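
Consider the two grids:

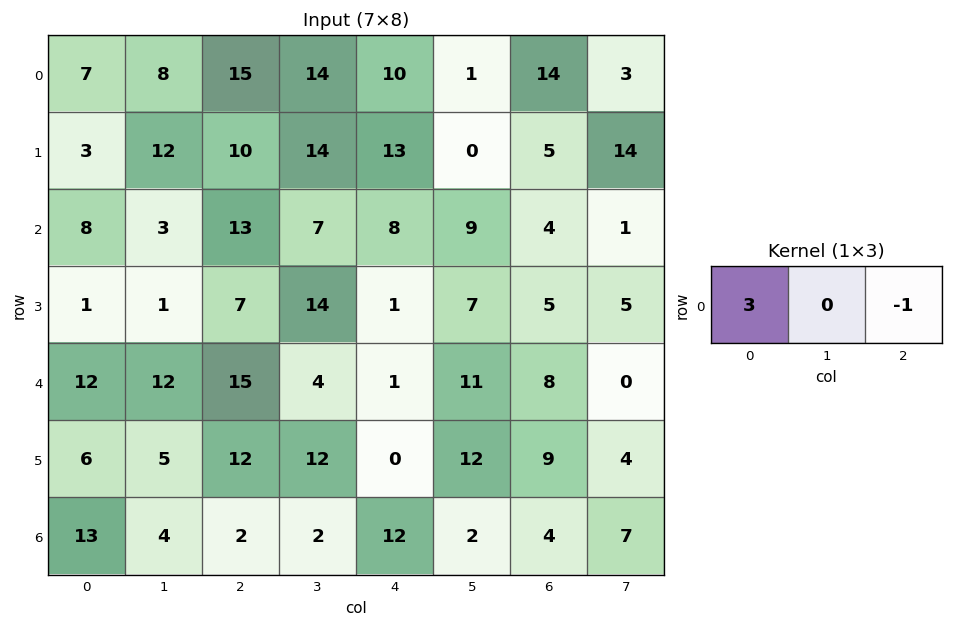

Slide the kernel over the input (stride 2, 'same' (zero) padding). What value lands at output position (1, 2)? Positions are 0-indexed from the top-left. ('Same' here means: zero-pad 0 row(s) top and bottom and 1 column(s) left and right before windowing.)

The receptive field on the zero-padded input at this output position is [7 8 9]. Elementwise product with the kernel and sum: 7·3 + 9·-1.

12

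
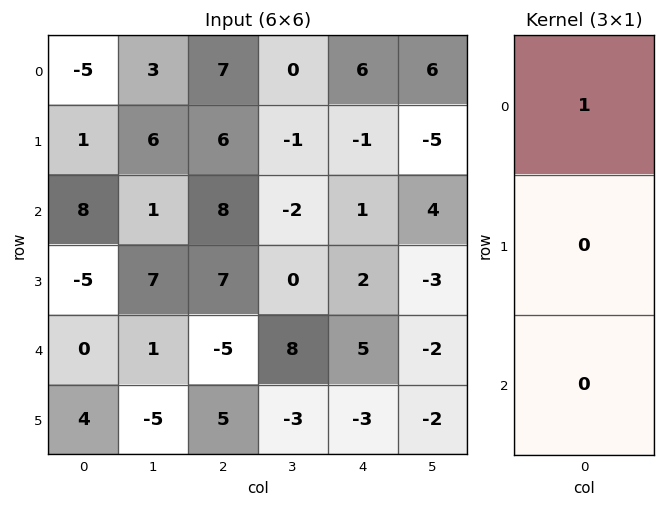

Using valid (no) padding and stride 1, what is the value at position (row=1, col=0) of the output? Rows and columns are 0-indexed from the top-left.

1

The receptive field on the input at this output position is [1 / 8 / -5]. Elementwise product with the kernel and sum: 1·1.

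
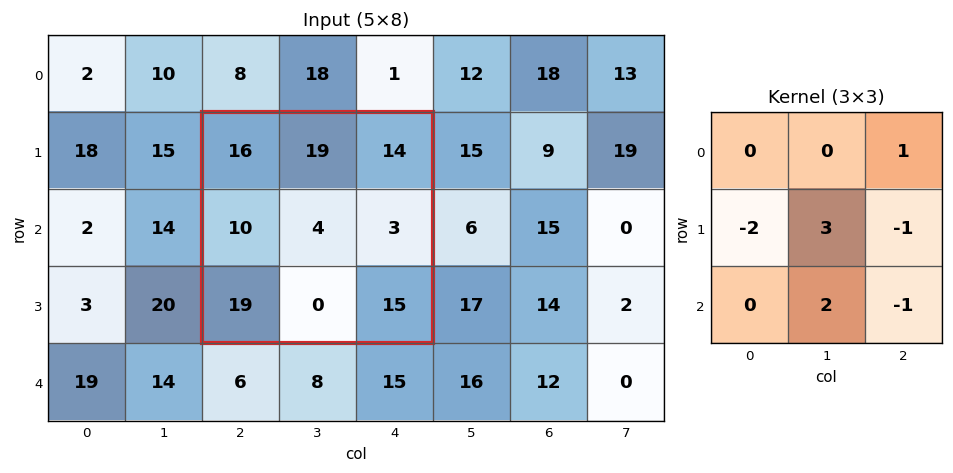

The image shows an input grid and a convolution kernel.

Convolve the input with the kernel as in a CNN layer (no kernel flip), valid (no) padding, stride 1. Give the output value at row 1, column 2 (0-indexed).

The receptive field on the input at this output position is [16 19 14 / 10 4 3 / 19 0 15]. Elementwise product with the kernel and sum: 14·1 + 10·-2 + 4·3 + 3·-1 + 0·2 + 15·-1.

-12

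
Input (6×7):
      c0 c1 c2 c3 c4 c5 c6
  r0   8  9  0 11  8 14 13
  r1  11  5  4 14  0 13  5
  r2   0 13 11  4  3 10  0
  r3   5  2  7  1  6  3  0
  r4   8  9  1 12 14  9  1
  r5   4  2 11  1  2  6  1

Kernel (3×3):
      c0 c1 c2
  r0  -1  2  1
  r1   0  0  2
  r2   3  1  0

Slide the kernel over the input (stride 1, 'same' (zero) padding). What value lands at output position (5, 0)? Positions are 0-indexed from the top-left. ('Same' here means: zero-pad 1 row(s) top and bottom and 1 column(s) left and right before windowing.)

29

The receptive field on the zero-padded input at this output position is [0 8 9 / 0 4 2 / 0 0 0]. Elementwise product with the kernel and sum: 0·-1 + 8·2 + 9·1 + 2·2 + 0·3 + 0·1.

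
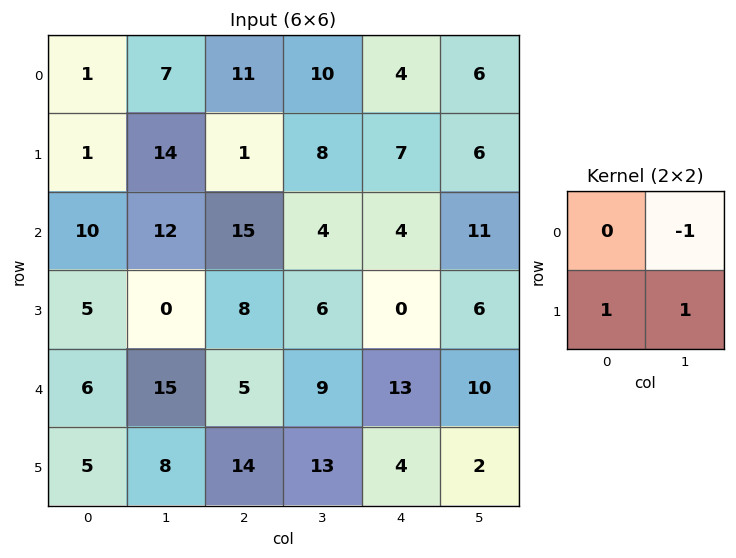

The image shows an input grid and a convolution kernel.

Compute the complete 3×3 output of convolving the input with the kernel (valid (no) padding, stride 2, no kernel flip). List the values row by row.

8 -1 7
-7 10 -5
-2 18 -4

Output[0,0]: The receptive field on the input at this output position is [1 7 / 1 14]. Elementwise product with the kernel and sum: 7·-1 + 1·1 + 14·1.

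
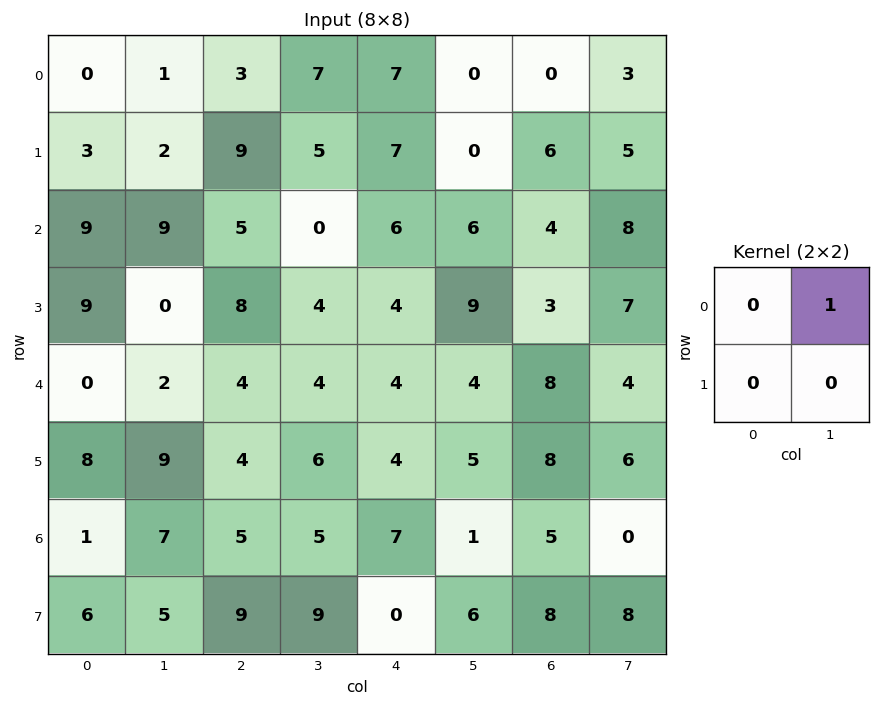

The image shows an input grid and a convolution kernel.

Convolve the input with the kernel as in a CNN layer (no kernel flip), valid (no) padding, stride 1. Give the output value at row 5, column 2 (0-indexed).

6

The receptive field on the input at this output position is [4 6 / 5 5]. Elementwise product with the kernel and sum: 6·1.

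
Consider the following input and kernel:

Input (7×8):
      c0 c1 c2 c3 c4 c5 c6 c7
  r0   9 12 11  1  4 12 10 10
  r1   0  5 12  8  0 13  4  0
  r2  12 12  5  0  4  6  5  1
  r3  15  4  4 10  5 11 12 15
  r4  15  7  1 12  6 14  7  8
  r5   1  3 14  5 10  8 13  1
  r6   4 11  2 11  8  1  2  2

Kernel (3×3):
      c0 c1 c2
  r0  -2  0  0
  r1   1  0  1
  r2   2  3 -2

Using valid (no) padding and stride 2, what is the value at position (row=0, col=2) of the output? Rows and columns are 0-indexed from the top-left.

The receptive field on the input at this output position is [4 12 10 / 0 13 4 / 4 6 5]. Elementwise product with the kernel and sum: 4·-2 + 0·1 + 4·1 + 4·2 + 6·3 + 5·-2.

12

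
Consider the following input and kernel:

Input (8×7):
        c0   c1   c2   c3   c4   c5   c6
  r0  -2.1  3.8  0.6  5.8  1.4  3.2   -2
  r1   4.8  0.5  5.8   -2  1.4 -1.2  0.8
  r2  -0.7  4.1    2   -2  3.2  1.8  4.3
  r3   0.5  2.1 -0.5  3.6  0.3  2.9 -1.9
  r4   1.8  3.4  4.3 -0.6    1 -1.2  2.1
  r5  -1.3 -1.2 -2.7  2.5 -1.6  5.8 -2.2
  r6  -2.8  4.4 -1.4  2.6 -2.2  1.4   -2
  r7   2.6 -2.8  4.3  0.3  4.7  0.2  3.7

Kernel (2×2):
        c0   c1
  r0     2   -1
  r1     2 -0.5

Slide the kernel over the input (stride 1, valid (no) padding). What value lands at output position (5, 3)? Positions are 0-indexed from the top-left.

12.9

The receptive field on the input at this output position is [2.5 -1.6 / 2.6 -2.2]. Elementwise product with the kernel and sum: 2.5·2 + -1.6·-1 + 2.6·2 + -2.2·-0.5.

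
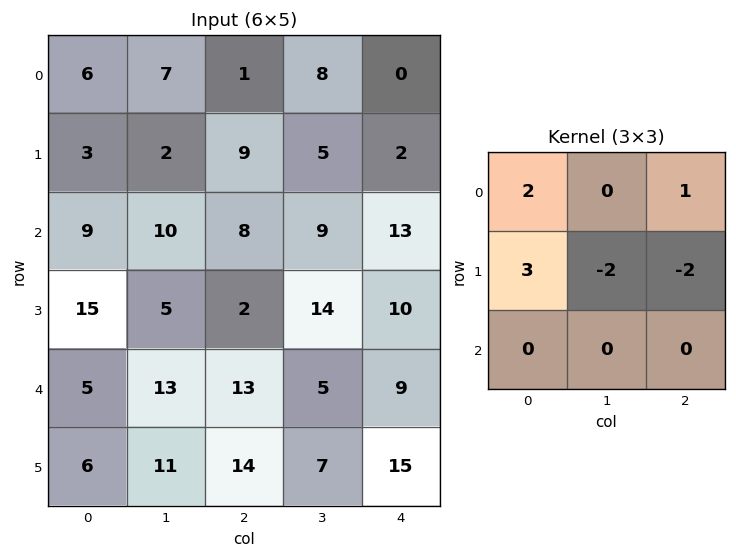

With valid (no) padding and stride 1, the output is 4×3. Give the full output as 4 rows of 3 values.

Output[0,0]: The receptive field on the input at this output position is [6 7 1 / 3 2 9 / 9 10 8]. Elementwise product with the kernel and sum: 6·2 + 1·1 + 3·3 + 2·-2 + 9·-2.

0 0 15
6 5 0
57 12 -13
-5 27 25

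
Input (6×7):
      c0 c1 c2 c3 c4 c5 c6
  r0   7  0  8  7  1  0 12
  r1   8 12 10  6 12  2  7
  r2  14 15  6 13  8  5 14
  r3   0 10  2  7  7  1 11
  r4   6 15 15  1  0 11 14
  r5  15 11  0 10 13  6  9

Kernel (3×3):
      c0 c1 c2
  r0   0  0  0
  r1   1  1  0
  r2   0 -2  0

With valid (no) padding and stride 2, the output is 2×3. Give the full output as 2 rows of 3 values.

-10 -10 4
-20 7 -14

Output[0,0]: The receptive field on the input at this output position is [7 0 8 / 8 12 10 / 14 15 6]. Elementwise product with the kernel and sum: 8·1 + 12·1 + 15·-2.
Output[0,1]: The receptive field on the input at this output position is [8 7 1 / 10 6 12 / 6 13 8]. Elementwise product with the kernel and sum: 10·1 + 6·1 + 13·-2.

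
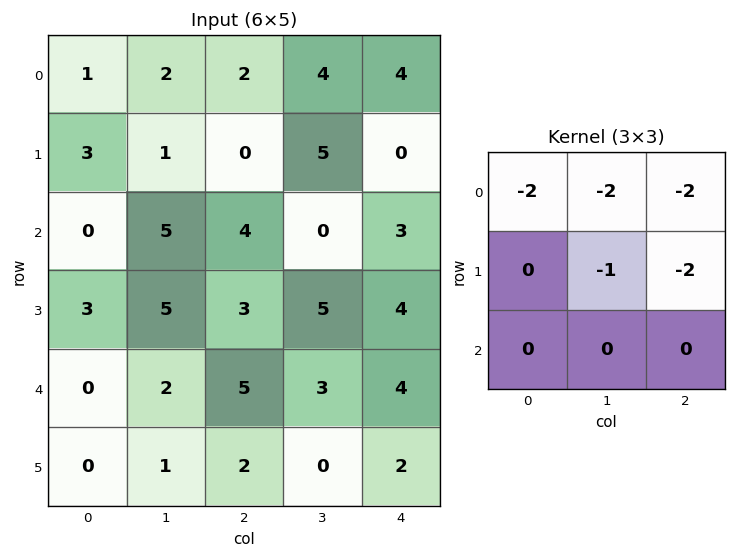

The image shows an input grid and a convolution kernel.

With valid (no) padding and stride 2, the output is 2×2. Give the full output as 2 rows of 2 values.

-11 -25
-29 -27

Output[0,0]: The receptive field on the input at this output position is [1 2 2 / 3 1 0 / 0 5 4]. Elementwise product with the kernel and sum: 1·-2 + 2·-2 + 2·-2 + 1·-1 + 0·-2.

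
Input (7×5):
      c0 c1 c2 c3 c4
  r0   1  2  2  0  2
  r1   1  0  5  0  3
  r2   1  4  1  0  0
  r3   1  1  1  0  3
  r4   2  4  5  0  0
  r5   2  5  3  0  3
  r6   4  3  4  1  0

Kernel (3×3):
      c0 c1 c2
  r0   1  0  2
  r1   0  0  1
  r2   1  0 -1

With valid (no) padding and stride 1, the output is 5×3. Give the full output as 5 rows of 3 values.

10 6 10
12 1 9
1 8 9
7 6 7
15 6 12

Output[0,0]: The receptive field on the input at this output position is [1 2 2 / 1 0 5 / 1 4 1]. Elementwise product with the kernel and sum: 1·1 + 2·2 + 5·1 + 1·1 + 1·-1.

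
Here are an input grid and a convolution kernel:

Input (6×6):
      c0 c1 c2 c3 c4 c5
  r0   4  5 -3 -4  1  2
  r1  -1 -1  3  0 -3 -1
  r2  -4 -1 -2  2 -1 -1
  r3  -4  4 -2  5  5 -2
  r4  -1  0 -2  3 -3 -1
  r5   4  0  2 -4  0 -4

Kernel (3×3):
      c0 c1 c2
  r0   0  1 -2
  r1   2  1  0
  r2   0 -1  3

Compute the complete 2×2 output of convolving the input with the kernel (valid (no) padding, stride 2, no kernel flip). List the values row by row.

3 -5
-7 -7

Output[0,0]: The receptive field on the input at this output position is [4 5 -3 / -1 -1 3 / -4 -1 -2]. Elementwise product with the kernel and sum: 5·1 + -3·-2 + -1·2 + -1·1 + -1·-1 + -2·3.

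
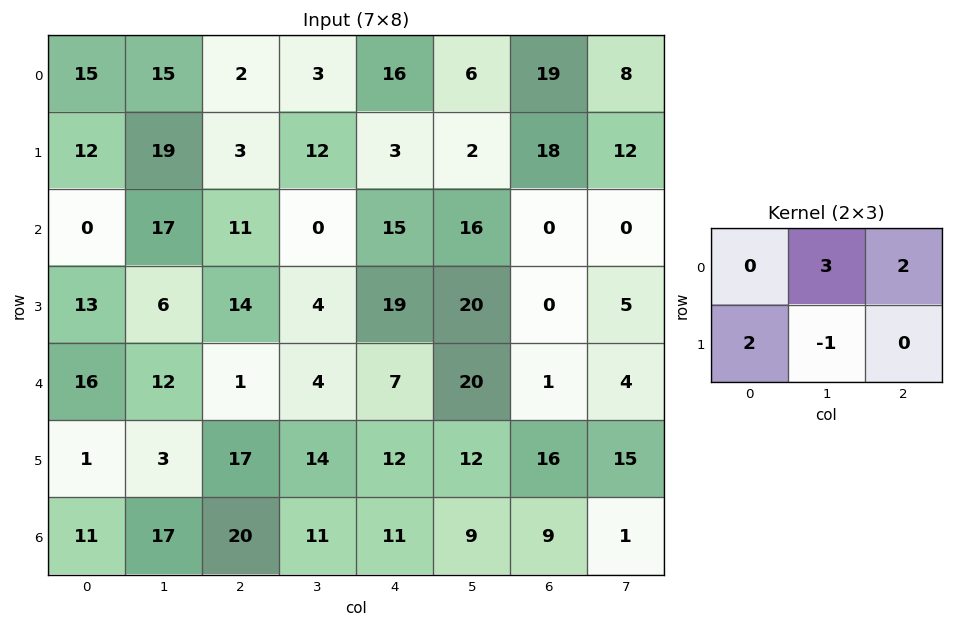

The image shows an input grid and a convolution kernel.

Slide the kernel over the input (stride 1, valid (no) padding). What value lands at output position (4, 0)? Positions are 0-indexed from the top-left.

The receptive field on the input at this output position is [16 12 1 / 1 3 17]. Elementwise product with the kernel and sum: 12·3 + 1·2 + 1·2 + 3·-1.

37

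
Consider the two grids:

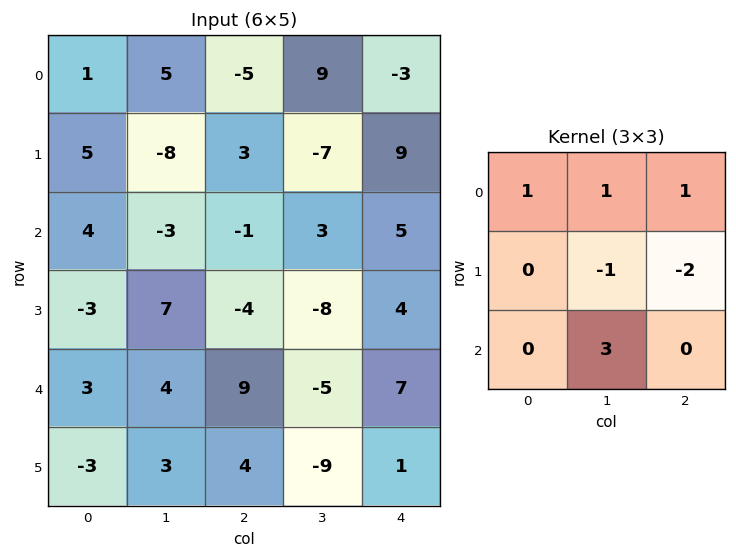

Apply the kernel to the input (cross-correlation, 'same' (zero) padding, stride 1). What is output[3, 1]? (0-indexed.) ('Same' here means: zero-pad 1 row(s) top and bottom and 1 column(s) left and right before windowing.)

13

The receptive field on the zero-padded input at this output position is [4 -3 -1 / -3 7 -4 / 3 4 9]. Elementwise product with the kernel and sum: 4·1 + -3·1 + -1·1 + 7·-1 + -4·-2 + 4·3.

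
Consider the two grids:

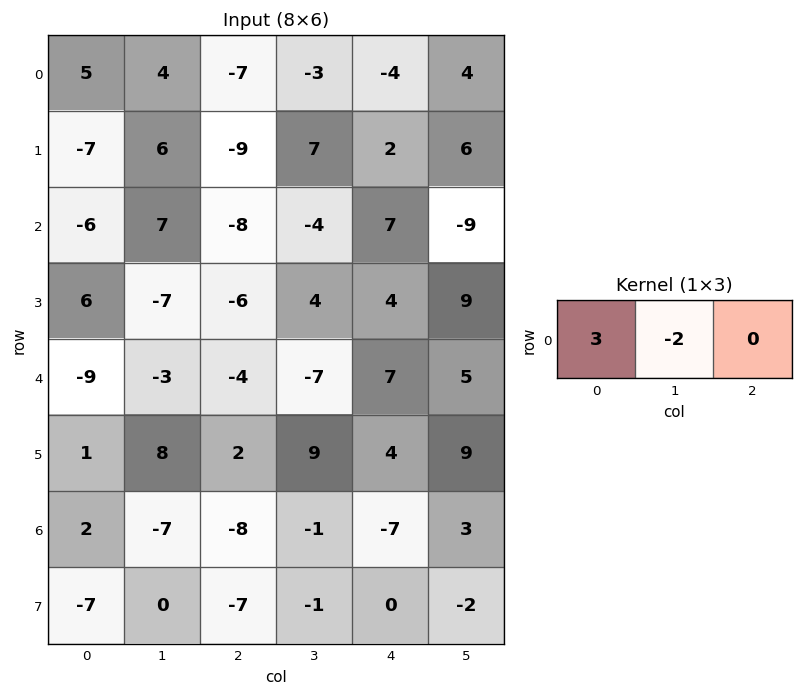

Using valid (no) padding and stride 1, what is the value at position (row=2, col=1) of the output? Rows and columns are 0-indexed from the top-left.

37

The receptive field on the input at this output position is [7 -8 -4]. Elementwise product with the kernel and sum: 7·3 + -8·-2.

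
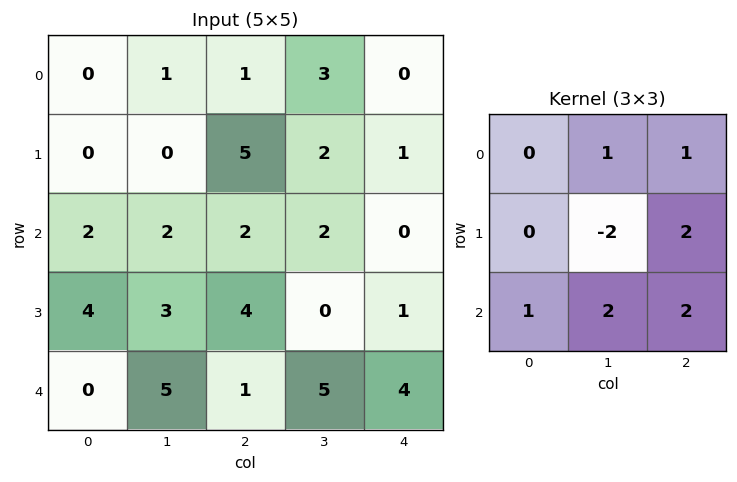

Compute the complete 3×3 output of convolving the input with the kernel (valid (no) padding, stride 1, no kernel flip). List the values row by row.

22 8 7
23 18 5
18 13 23

Output[0,0]: The receptive field on the input at this output position is [0 1 1 / 0 0 5 / 2 2 2]. Elementwise product with the kernel and sum: 1·1 + 1·1 + 0·-2 + 5·2 + 2·1 + 2·2 + 2·2.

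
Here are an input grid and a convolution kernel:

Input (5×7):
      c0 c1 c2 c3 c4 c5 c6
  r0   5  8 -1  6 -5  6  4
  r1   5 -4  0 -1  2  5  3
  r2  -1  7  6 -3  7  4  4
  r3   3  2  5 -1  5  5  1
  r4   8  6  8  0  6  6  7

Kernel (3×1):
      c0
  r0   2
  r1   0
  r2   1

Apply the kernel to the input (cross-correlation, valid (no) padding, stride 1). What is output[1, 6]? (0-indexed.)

The receptive field on the input at this output position is [3 / 4 / 1]. Elementwise product with the kernel and sum: 3·2 + 1·1.

7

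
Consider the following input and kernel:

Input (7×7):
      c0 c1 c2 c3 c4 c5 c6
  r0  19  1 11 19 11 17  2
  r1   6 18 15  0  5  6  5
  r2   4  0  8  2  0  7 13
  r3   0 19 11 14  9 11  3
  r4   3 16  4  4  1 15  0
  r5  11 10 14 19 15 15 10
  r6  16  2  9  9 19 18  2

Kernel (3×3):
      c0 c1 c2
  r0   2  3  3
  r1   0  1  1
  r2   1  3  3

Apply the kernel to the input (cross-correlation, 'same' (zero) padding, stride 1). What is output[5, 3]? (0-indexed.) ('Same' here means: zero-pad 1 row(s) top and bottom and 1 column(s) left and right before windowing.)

150

The receptive field on the zero-padded input at this output position is [4 4 1 / 14 19 15 / 9 9 19]. Elementwise product with the kernel and sum: 4·2 + 4·3 + 1·3 + 19·1 + 15·1 + 9·1 + 9·3 + 19·3.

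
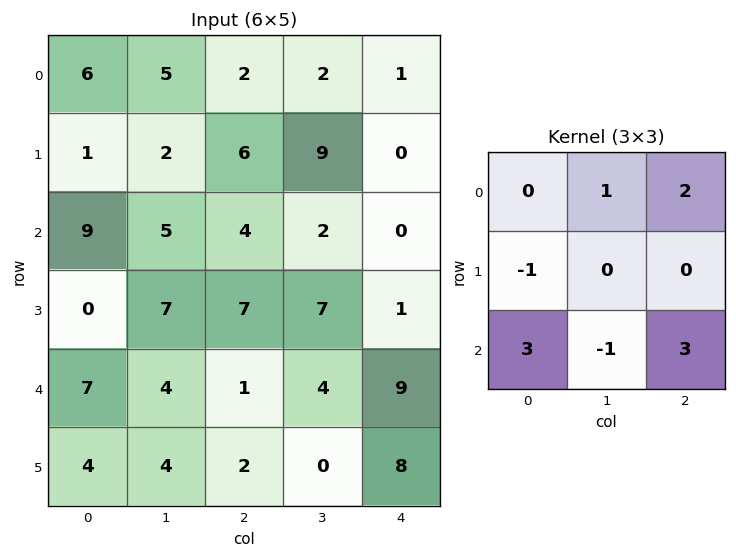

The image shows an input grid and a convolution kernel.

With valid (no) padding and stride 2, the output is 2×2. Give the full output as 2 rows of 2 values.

42 8
33 21

Output[0,0]: The receptive field on the input at this output position is [6 5 2 / 1 2 6 / 9 5 4]. Elementwise product with the kernel and sum: 5·1 + 2·2 + 1·-1 + 9·3 + 5·-1 + 4·3.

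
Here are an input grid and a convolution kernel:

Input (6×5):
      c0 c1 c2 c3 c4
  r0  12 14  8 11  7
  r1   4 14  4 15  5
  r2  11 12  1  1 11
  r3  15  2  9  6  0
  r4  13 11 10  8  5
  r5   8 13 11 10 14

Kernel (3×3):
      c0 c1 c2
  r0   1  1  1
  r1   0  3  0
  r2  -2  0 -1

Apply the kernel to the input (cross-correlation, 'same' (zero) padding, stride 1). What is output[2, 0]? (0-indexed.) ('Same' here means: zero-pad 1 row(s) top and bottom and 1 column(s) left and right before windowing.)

The receptive field on the zero-padded input at this output position is [0 4 14 / 0 11 12 / 0 15 2]. Elementwise product with the kernel and sum: 0·1 + 4·1 + 14·1 + 11·3 + 0·-2 + 2·-1.

49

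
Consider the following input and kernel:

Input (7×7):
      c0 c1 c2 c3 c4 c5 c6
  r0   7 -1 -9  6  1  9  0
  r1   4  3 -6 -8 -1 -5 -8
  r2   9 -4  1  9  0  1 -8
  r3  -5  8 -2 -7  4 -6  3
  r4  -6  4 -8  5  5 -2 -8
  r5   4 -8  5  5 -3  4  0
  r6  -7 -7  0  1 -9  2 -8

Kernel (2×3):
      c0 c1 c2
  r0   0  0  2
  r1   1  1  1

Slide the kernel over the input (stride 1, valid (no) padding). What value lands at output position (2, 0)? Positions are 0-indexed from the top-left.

3

The receptive field on the input at this output position is [9 -4 1 / -5 8 -2]. Elementwise product with the kernel and sum: 1·2 + -5·1 + 8·1 + -2·1.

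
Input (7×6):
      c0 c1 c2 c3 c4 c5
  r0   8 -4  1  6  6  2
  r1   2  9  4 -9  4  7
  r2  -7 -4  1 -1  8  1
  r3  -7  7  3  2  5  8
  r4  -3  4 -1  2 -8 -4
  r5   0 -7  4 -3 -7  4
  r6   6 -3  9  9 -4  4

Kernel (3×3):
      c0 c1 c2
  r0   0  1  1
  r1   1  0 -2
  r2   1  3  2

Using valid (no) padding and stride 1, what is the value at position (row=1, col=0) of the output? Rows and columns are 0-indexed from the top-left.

The receptive field on the input at this output position is [2 9 4 / -7 -4 1 / -7 7 3]. Elementwise product with the kernel and sum: 9·1 + 4·1 + -7·1 + 1·-2 + -7·1 + 7·3 + 3·2.

24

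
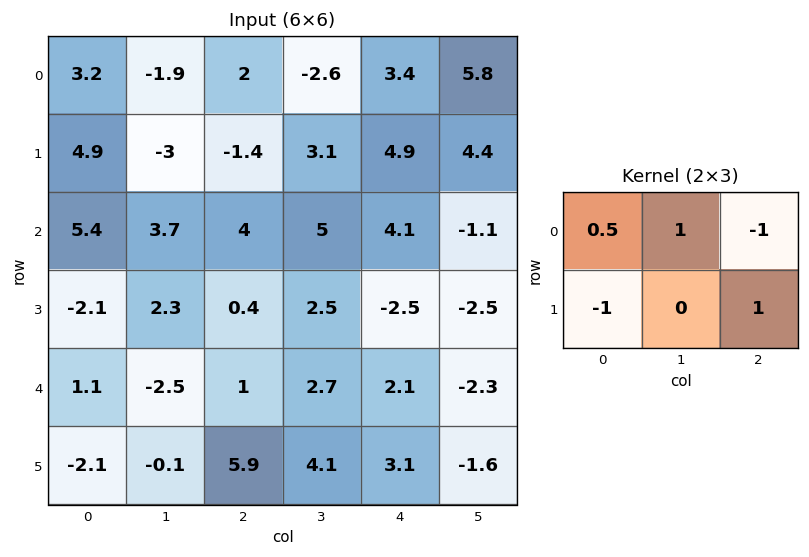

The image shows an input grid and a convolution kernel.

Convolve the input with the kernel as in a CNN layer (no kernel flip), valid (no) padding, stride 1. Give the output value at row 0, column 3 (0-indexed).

-2.4

The receptive field on the input at this output position is [-2.6 3.4 5.8 / 3.1 4.9 4.4]. Elementwise product with the kernel and sum: -2.6·0.5 + 3.4·1 + 5.8·-1 + 3.1·-1 + 4.4·1.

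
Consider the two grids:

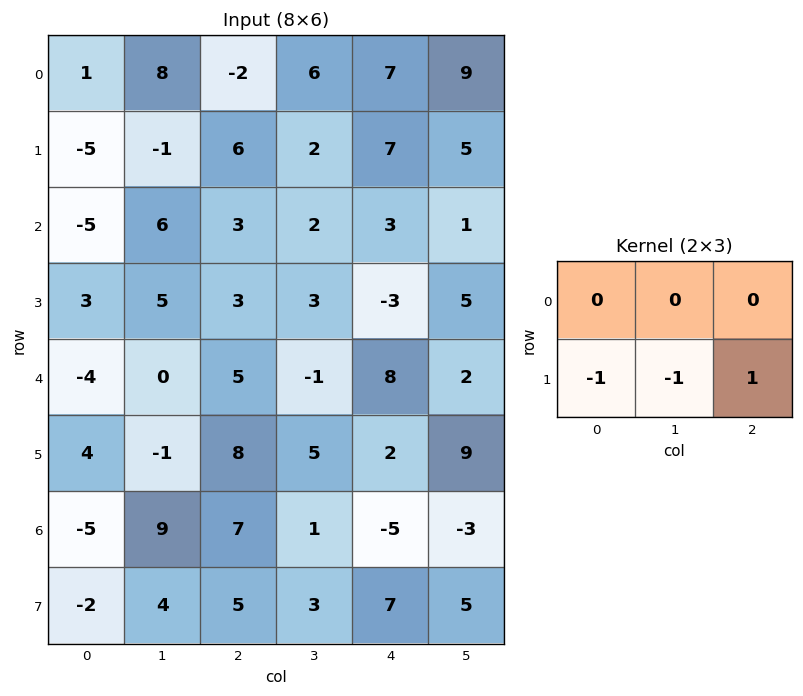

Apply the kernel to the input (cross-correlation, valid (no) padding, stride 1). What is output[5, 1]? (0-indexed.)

The receptive field on the input at this output position is [-1 8 5 / 9 7 1]. Elementwise product with the kernel and sum: 9·-1 + 7·-1 + 1·1.

-15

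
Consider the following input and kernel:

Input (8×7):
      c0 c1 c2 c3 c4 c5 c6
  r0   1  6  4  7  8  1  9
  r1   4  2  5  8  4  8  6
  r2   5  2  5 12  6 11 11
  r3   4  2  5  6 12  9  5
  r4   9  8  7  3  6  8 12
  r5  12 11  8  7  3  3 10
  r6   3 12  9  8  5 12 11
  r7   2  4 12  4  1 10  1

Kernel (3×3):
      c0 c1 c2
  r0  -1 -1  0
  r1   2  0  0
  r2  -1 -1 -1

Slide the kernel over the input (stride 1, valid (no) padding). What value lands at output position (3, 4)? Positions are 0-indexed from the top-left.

-25

The receptive field on the input at this output position is [12 9 5 / 6 8 12 / 3 3 10]. Elementwise product with the kernel and sum: 12·-1 + 9·-1 + 6·2 + 3·-1 + 3·-1 + 10·-1.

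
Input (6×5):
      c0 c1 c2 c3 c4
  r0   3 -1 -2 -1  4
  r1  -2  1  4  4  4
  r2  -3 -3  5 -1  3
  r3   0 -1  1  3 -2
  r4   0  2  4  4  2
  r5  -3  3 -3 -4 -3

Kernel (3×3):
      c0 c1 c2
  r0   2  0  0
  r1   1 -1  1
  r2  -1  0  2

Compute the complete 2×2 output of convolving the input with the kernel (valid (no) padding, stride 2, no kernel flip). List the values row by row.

Output[0,0]: The receptive field on the input at this output position is [3 -1 -2 / -2 1 4 / -3 -3 5]. Elementwise product with the kernel and sum: 3·2 + -2·1 + 1·-1 + 4·1 + -3·-1 + 5·2.

20 1
4 6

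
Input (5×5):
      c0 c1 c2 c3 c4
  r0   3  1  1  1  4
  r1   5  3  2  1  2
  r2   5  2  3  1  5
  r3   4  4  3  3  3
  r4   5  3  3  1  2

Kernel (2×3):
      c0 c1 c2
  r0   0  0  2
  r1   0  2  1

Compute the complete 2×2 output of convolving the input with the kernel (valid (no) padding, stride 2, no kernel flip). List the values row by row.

10 12
17 19

Output[0,0]: The receptive field on the input at this output position is [3 1 1 / 5 3 2]. Elementwise product with the kernel and sum: 1·2 + 3·2 + 2·1.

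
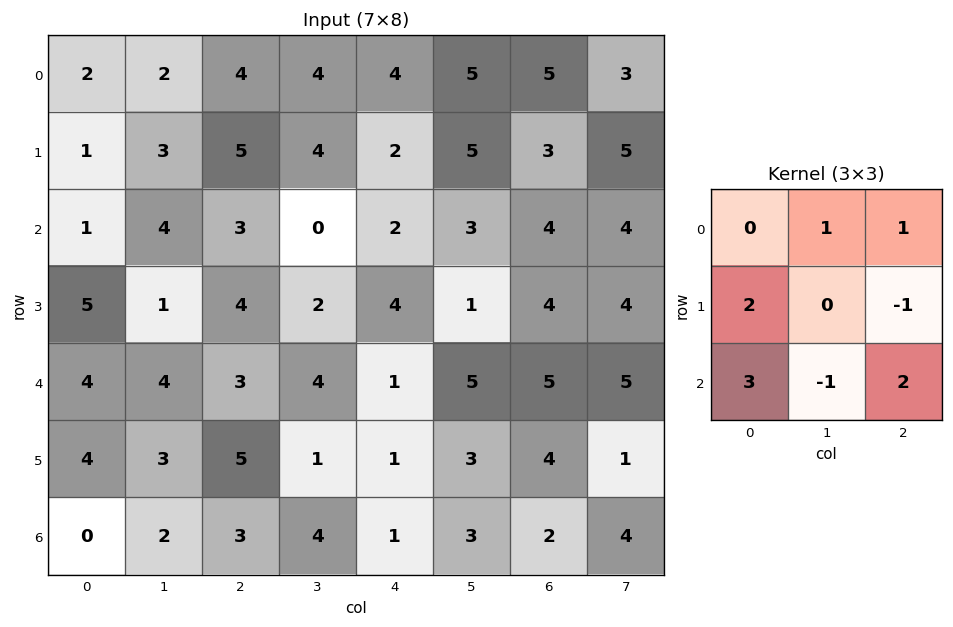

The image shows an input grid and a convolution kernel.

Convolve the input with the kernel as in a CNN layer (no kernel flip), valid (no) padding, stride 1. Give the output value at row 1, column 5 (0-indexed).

17

The receptive field on the input at this output position is [5 3 5 / 3 4 4 / 1 4 4]. Elementwise product with the kernel and sum: 3·1 + 5·1 + 3·2 + 4·-1 + 1·3 + 4·-1 + 4·2.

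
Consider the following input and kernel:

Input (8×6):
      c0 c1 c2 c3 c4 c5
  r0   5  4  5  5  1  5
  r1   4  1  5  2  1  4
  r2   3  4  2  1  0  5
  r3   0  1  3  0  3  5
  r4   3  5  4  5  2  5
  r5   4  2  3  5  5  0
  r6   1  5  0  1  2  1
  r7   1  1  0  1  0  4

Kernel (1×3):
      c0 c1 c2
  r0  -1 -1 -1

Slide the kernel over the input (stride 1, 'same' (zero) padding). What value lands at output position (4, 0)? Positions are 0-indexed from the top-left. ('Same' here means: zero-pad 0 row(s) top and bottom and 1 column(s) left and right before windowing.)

The receptive field on the zero-padded input at this output position is [0 3 5]. Elementwise product with the kernel and sum: 0·-1 + 3·-1 + 5·-1.

-8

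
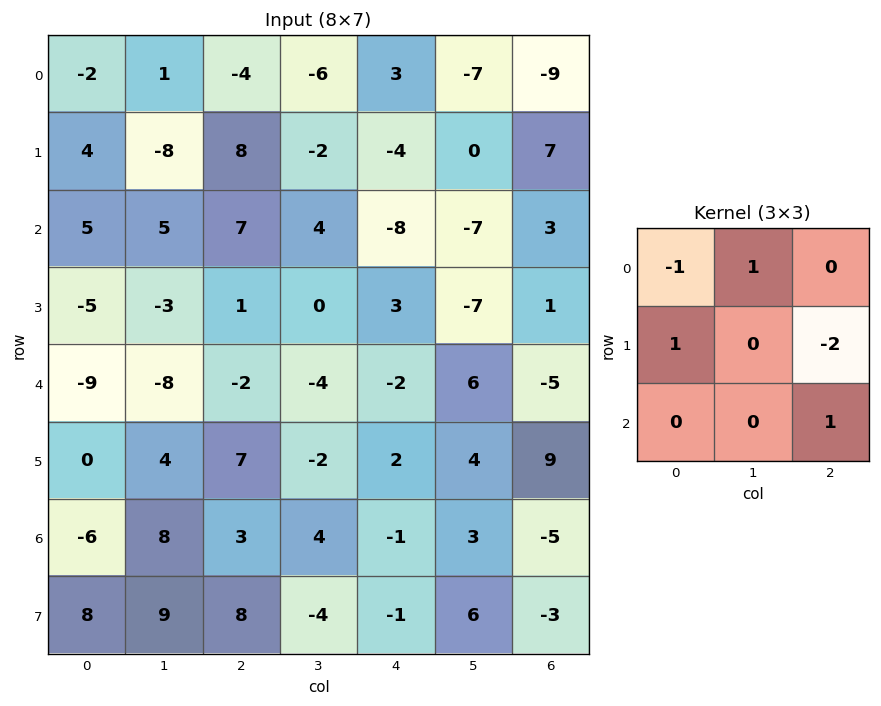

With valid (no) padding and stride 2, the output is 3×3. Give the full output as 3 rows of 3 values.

Output[0,0]: The receptive field on the input at this output position is [-2 1 -4 / 4 -8 8 / 5 5 7]. Elementwise product with the kernel and sum: -2·-1 + 1·1 + 4·1 + 8·-2 + 7·1.

-2 6 -25
-9 -10 -3
-10 0 -13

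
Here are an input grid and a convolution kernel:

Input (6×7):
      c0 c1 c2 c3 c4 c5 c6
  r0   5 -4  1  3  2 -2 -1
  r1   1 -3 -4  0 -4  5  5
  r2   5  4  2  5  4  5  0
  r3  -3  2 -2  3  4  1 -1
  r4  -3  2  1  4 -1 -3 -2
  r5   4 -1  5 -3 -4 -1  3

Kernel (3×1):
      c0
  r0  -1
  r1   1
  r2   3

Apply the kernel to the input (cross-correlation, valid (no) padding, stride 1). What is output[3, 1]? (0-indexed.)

-3

The receptive field on the input at this output position is [2 / 2 / -1]. Elementwise product with the kernel and sum: 2·-1 + 2·1 + -1·3.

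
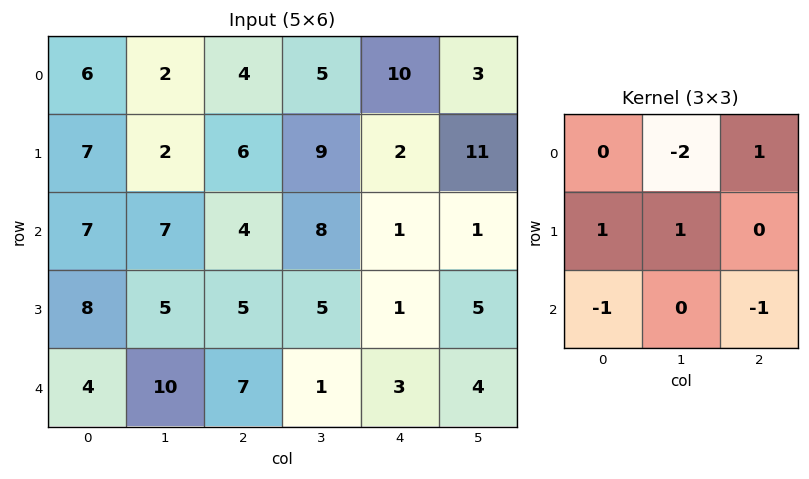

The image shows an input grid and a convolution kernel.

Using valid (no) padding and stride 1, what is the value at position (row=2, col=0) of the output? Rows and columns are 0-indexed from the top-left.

The receptive field on the input at this output position is [7 7 4 / 8 5 5 / 4 10 7]. Elementwise product with the kernel and sum: 7·-2 + 4·1 + 8·1 + 5·1 + 4·-1 + 7·-1.

-8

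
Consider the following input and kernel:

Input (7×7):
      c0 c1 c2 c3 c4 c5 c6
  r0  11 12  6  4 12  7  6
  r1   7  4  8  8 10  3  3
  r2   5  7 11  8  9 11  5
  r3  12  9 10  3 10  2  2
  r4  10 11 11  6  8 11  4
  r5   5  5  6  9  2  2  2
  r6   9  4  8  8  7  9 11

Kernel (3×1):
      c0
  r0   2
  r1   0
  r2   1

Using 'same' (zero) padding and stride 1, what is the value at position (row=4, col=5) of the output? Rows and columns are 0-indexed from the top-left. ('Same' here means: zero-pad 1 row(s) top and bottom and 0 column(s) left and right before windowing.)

6

The receptive field on the zero-padded input at this output position is [2 / 11 / 2]. Elementwise product with the kernel and sum: 2·2 + 2·1.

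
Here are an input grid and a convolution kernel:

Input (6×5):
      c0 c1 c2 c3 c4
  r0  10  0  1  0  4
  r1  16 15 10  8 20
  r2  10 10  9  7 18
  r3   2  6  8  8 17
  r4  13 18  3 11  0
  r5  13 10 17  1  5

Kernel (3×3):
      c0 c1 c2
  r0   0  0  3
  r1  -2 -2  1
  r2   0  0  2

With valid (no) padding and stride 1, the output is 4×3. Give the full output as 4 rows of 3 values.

Output[0,0]: The receptive field on the input at this output position is [10 0 1 / 16 15 10 / 10 10 9]. Elementwise product with the kernel and sum: 1·3 + 16·-2 + 15·-2 + 10·1 + 9·2.

-31 -28 32
15 9 80
25 23 39
-1 -5 33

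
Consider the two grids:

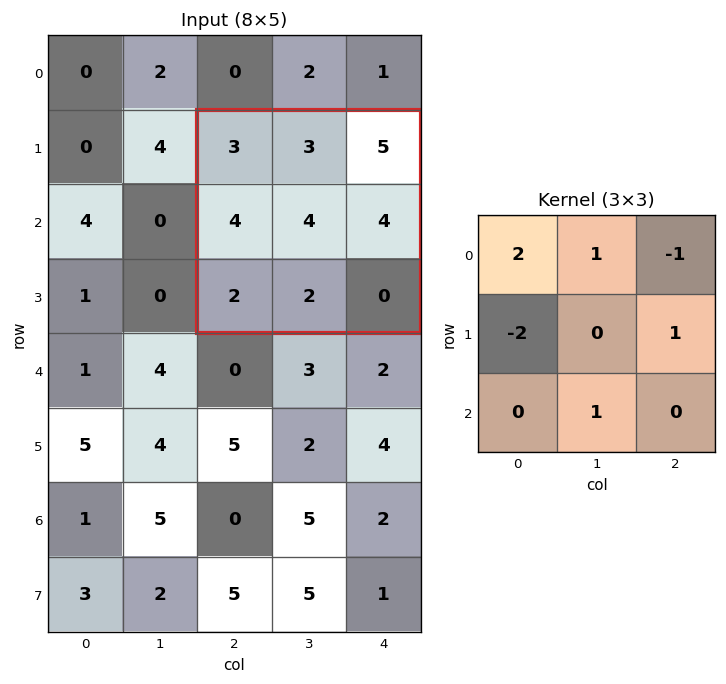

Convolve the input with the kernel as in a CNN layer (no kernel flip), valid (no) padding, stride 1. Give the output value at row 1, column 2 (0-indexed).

2

The receptive field on the input at this output position is [3 3 5 / 4 4 4 / 2 2 0]. Elementwise product with the kernel and sum: 3·2 + 3·1 + 5·-1 + 4·-2 + 4·1 + 2·1.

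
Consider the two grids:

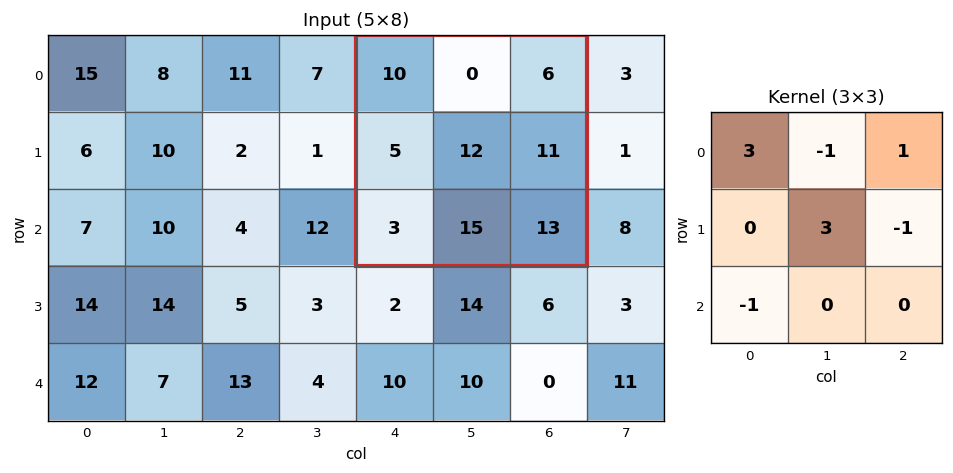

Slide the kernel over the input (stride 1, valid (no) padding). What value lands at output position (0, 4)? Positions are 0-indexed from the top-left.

58

The receptive field on the input at this output position is [10 0 6 / 5 12 11 / 3 15 13]. Elementwise product with the kernel and sum: 10·3 + 0·-1 + 6·1 + 12·3 + 11·-1 + 3·-1.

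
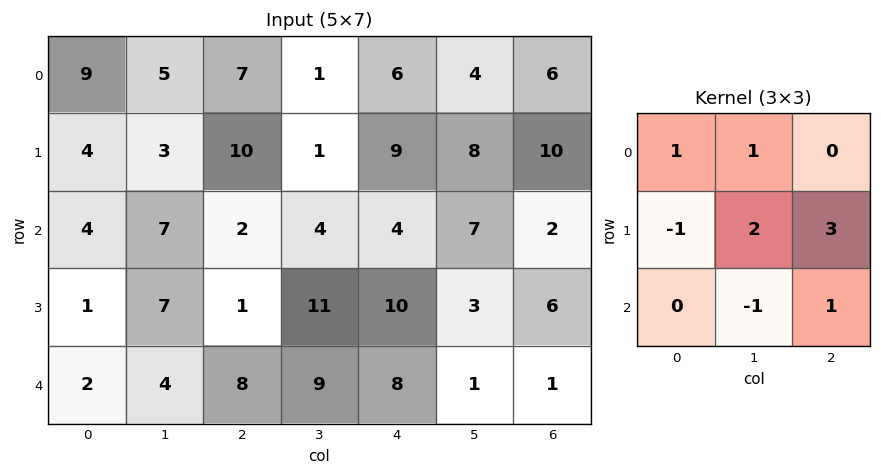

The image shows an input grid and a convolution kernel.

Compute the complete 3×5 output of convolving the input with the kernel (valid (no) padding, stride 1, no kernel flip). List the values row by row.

Output[0,0]: The receptive field on the input at this output position is [9 5 7 / 4 3 10 / 4 7 2]. Elementwise product with the kernel and sum: 9·1 + 5·1 + 4·-1 + 3·2 + 10·3 + 7·-1 + 2·1.
Output[0,1]: The receptive field on the input at this output position is [5 7 1 / 3 10 1 / 7 2 4]. Elementwise product with the kernel and sum: 5·1 + 7·1 + 3·-1 + 10·2 + 1·3 + 2·-1 + 4·1.

41 34 27 51 42
17 32 28 28 36
31 38 56 19 25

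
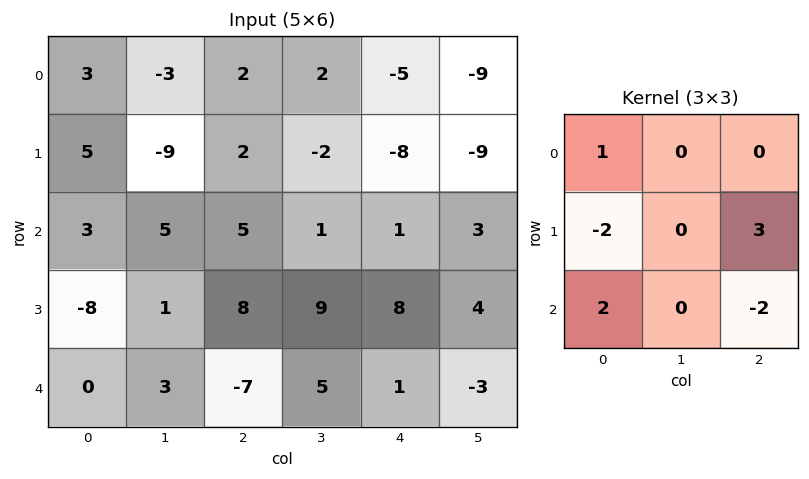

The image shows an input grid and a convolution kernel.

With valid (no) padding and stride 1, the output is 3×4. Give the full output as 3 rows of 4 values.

-5 17 -18 -25
-18 -32 -5 15
57 26 -3 11

Output[0,0]: The receptive field on the input at this output position is [3 -3 2 / 5 -9 2 / 3 5 5]. Elementwise product with the kernel and sum: 3·1 + 5·-2 + 2·3 + 3·2 + 5·-2.
Output[0,1]: The receptive field on the input at this output position is [-3 2 2 / -9 2 -2 / 5 5 1]. Elementwise product with the kernel and sum: -3·1 + -9·-2 + -2·3 + 5·2 + 1·-2.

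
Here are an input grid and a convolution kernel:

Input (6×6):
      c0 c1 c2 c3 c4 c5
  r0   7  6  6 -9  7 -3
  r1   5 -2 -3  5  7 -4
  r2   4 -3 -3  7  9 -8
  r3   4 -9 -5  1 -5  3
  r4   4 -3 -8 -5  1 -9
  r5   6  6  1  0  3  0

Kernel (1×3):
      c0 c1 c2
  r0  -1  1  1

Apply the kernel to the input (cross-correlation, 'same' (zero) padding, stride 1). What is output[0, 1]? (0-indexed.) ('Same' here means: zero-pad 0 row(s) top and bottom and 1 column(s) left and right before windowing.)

The receptive field on the zero-padded input at this output position is [7 6 6]. Elementwise product with the kernel and sum: 7·-1 + 6·1 + 6·1.

5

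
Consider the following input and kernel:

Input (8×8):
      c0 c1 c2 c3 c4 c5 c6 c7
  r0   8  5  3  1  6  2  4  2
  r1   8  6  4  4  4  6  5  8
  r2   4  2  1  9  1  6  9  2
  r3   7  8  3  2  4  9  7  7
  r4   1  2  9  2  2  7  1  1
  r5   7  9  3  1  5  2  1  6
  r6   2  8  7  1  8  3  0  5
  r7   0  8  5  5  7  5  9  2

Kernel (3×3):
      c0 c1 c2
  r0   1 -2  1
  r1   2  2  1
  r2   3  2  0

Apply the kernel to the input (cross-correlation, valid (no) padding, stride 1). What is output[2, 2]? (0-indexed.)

29

The receptive field on the input at this output position is [1 9 1 / 3 2 4 / 9 2 2]. Elementwise product with the kernel and sum: 1·1 + 9·-2 + 1·1 + 3·2 + 2·2 + 4·1 + 9·3 + 2·2.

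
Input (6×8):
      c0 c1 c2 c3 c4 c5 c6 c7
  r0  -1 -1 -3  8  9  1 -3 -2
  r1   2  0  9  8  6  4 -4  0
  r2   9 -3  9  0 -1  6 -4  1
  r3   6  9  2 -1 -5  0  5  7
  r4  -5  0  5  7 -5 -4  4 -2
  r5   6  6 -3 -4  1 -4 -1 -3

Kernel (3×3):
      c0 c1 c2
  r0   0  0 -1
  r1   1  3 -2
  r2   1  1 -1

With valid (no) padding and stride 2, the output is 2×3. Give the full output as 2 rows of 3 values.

-16 22 38
10 27 -24

Output[0,0]: The receptive field on the input at this output position is [-1 -1 -3 / 2 0 9 / 9 -3 9]. Elementwise product with the kernel and sum: -3·-1 + 2·1 + 0·3 + 9·-2 + 9·1 + -3·1 + 9·-1.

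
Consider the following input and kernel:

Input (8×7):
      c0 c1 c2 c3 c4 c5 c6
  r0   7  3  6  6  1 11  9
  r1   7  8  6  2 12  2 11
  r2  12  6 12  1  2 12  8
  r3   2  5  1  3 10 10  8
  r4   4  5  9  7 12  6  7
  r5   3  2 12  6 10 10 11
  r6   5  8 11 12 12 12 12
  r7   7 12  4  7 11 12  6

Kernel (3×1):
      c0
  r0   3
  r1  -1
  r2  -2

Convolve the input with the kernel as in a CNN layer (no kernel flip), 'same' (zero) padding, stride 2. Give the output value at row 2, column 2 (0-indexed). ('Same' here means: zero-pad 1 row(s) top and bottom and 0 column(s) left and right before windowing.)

-2

The receptive field on the zero-padded input at this output position is [10 / 12 / 10]. Elementwise product with the kernel and sum: 10·3 + 12·-1 + 10·-2.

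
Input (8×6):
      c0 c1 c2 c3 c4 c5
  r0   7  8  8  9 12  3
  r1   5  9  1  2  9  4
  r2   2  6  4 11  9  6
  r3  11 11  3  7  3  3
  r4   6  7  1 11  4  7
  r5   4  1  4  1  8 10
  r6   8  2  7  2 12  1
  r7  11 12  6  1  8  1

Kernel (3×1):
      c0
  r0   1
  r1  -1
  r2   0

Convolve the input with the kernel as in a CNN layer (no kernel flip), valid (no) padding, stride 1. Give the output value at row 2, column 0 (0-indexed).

-9

The receptive field on the input at this output position is [2 / 11 / 6]. Elementwise product with the kernel and sum: 2·1 + 11·-1.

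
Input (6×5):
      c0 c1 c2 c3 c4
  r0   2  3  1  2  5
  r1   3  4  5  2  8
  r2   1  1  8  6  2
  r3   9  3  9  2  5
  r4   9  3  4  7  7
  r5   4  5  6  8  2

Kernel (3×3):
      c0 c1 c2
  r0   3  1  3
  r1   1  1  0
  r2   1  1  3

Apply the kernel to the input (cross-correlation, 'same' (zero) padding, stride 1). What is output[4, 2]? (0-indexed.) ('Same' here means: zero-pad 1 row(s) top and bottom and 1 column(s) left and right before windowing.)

The receptive field on the zero-padded input at this output position is [3 9 2 / 3 4 7 / 5 6 8]. Elementwise product with the kernel and sum: 3·3 + 9·1 + 2·3 + 3·1 + 4·1 + 5·1 + 6·1 + 8·3.

66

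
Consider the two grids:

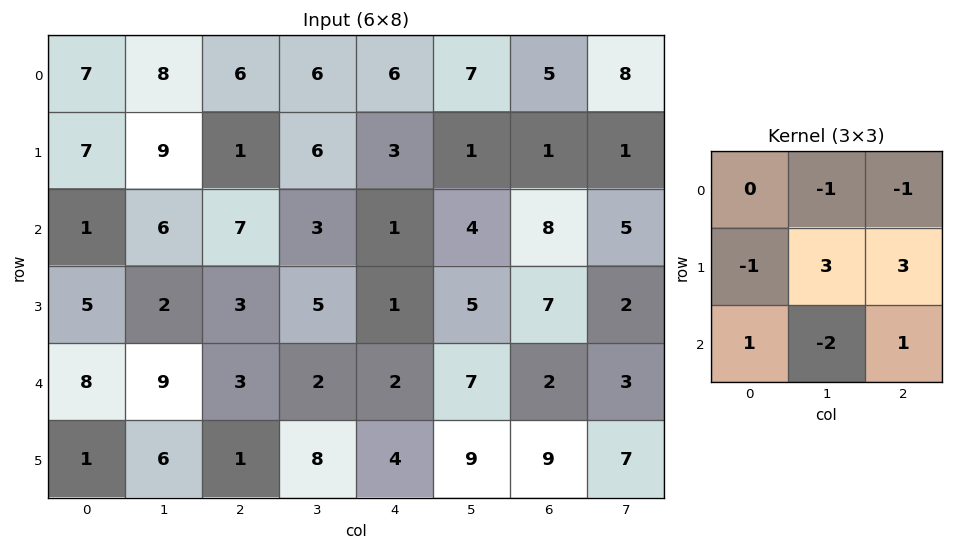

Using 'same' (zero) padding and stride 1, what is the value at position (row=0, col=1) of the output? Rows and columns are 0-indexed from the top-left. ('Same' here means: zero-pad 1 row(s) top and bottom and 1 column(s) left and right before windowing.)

25

The receptive field on the zero-padded input at this output position is [0 0 0 / 7 8 6 / 7 9 1]. Elementwise product with the kernel and sum: 0·-1 + 0·-1 + 7·-1 + 8·3 + 6·3 + 7·1 + 9·-2 + 1·1.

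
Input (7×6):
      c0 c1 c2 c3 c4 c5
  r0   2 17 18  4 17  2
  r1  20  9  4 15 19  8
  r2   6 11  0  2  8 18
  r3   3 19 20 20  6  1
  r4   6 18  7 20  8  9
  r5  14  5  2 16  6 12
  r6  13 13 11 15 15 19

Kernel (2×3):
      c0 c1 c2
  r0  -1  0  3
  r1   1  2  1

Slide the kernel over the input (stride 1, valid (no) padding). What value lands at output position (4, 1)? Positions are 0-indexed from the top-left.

The receptive field on the input at this output position is [18 7 20 / 5 2 16]. Elementwise product with the kernel and sum: 18·-1 + 20·3 + 5·1 + 2·2 + 16·1.

67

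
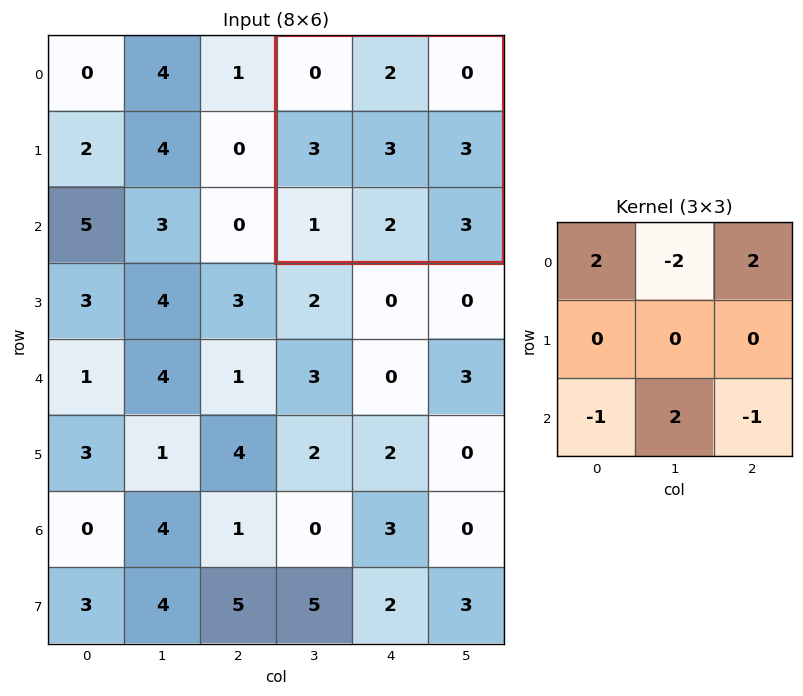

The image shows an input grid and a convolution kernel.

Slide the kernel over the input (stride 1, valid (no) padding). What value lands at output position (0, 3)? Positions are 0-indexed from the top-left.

-4

The receptive field on the input at this output position is [0 2 0 / 3 3 3 / 1 2 3]. Elementwise product with the kernel and sum: 0·2 + 2·-2 + 0·2 + 1·-1 + 2·2 + 3·-1.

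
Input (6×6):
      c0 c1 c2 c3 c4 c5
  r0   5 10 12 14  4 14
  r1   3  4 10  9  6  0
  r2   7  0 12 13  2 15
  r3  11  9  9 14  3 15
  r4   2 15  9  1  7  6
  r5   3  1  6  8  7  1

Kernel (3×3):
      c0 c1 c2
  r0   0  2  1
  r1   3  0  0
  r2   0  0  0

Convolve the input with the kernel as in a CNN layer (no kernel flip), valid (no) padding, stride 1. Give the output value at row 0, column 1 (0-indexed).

The receptive field on the input at this output position is [10 12 14 / 4 10 9 / 0 12 13]. Elementwise product with the kernel and sum: 12·2 + 14·1 + 4·3.

50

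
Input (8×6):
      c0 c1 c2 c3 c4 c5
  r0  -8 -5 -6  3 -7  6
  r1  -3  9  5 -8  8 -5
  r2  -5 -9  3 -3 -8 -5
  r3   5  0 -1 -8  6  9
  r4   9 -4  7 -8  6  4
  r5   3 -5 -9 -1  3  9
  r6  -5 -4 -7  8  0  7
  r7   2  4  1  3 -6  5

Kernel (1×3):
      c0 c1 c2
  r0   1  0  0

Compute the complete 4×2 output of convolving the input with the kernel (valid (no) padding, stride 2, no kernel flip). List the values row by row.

-8 -6
-5 3
9 7
-5 -7

Output[0,0]: The receptive field on the input at this output position is [-8 -5 -6]. Elementwise product with the kernel and sum: -8·1.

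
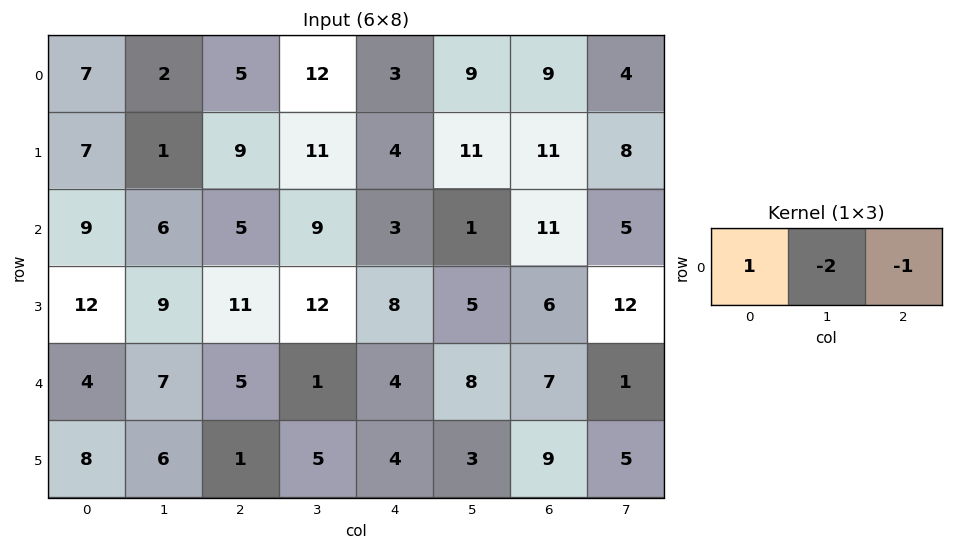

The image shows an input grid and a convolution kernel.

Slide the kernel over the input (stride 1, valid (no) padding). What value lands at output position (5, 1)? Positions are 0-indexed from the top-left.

-1

The receptive field on the input at this output position is [6 1 5]. Elementwise product with the kernel and sum: 6·1 + 1·-2 + 5·-1.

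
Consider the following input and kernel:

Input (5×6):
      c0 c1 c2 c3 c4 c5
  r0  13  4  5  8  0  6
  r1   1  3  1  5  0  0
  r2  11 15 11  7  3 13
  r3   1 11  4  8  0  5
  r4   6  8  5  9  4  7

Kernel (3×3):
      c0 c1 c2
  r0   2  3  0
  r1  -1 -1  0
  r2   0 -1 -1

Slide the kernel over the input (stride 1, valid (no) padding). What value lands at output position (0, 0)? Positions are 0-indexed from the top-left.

The receptive field on the input at this output position is [13 4 5 / 1 3 1 / 11 15 11]. Elementwise product with the kernel and sum: 13·2 + 4·3 + 1·-1 + 3·-1 + 15·-1 + 11·-1.

8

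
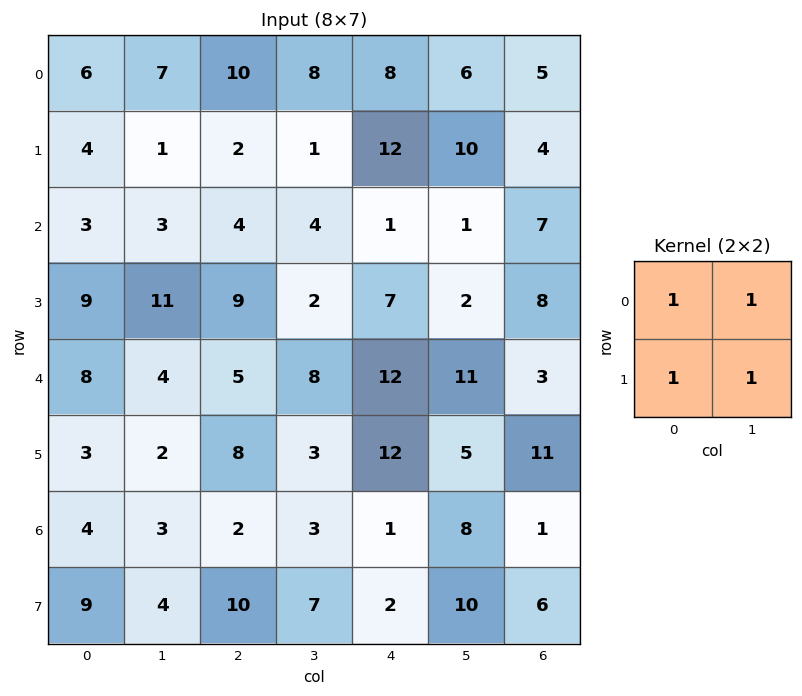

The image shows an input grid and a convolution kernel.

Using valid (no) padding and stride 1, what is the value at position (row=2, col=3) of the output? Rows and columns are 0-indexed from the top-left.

14

The receptive field on the input at this output position is [4 1 / 2 7]. Elementwise product with the kernel and sum: 4·1 + 1·1 + 2·1 + 7·1.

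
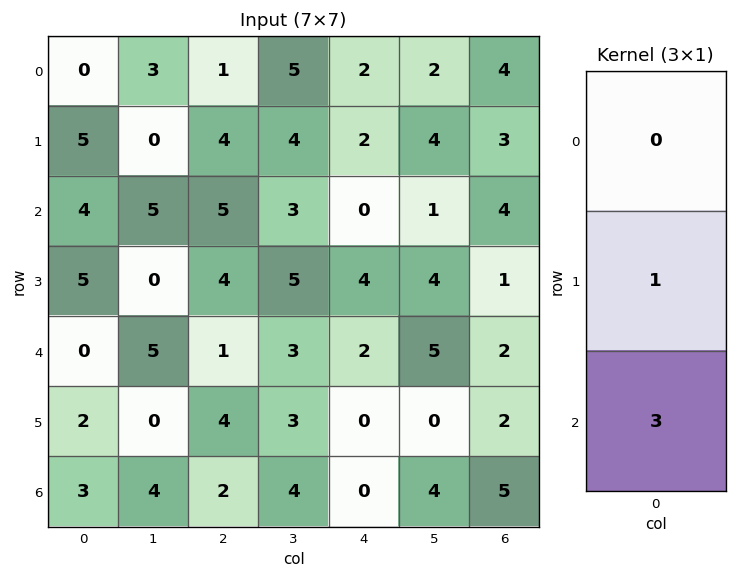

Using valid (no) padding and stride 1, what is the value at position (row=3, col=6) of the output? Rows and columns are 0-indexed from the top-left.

The receptive field on the input at this output position is [1 / 2 / 2]. Elementwise product with the kernel and sum: 2·1 + 2·3.

8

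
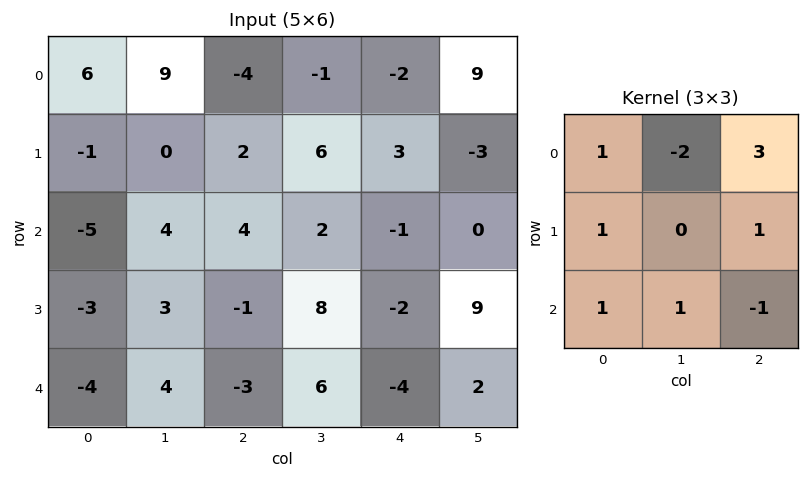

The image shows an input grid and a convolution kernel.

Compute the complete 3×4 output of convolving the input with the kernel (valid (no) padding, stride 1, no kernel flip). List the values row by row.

Output[0,0]: The receptive field on the input at this output position is [6 9 -4 / -1 0 2 / -5 4 4]. Elementwise product with the kernel and sum: 6·1 + 9·-2 + -4·3 + -1·1 + 2·1 + -5·1 + 4·1 + 4·-1.
Output[0,1]: The receptive field on the input at this output position is [9 -4 -1 / 0 2 6 / 4 4 2]. Elementwise product with the kernel and sum: 9·1 + -4·-2 + -1·3 + 0·1 + 6·1 + 4·1 + 4·1 + 2·-1.

-28 26 4 34
5 14 11 -10
-2 8 1 21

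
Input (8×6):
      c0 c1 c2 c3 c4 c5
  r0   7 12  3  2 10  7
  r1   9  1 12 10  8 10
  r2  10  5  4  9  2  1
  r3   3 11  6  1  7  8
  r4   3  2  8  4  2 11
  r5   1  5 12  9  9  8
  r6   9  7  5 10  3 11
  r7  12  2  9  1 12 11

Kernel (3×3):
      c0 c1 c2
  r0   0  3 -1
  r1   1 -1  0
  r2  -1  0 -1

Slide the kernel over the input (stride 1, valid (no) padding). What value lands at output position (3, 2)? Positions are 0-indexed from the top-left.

The receptive field on the input at this output position is [6 1 7 / 8 4 2 / 12 9 9]. Elementwise product with the kernel and sum: 1·3 + 7·-1 + 8·1 + 4·-1 + 12·-1 + 9·-1.

-21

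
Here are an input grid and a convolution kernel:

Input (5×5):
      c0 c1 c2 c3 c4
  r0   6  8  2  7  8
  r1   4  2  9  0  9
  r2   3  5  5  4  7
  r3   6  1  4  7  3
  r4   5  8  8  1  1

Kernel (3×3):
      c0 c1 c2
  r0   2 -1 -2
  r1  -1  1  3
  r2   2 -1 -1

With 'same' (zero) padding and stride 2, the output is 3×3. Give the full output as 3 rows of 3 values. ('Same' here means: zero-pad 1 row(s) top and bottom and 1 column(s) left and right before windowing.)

Output[0,0]: The receptive field on the zero-padded input at this output position is [0 0 0 / 0 6 8 / 0 4 2]. Elementwise product with the kernel and sum: 0·2 + 0·-1 + 0·-2 + 0·-1 + 6·1 + 8·3 + 0·2 + 4·-1 + 2·-1.

24 10 -8
3 -2 5
21 -13 11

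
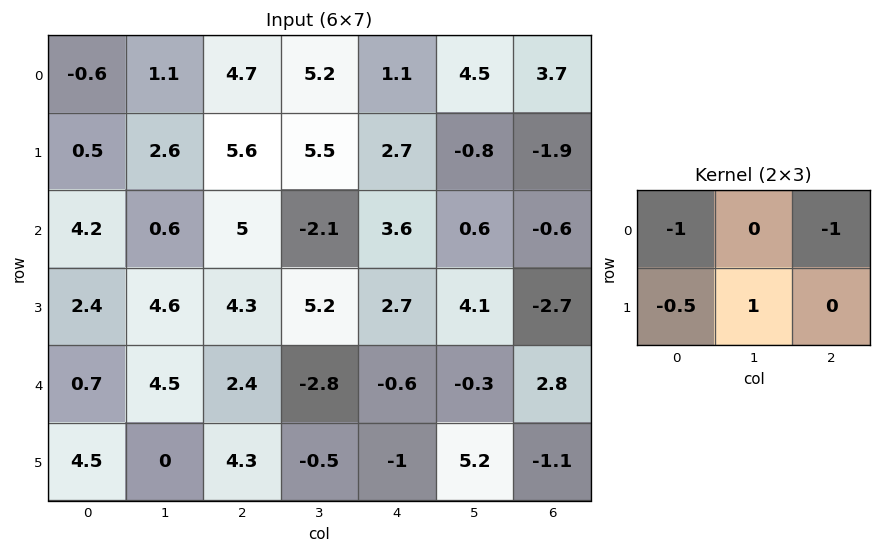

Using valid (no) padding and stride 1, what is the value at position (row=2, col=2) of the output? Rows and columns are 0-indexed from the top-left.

-5.55

The receptive field on the input at this output position is [5 -2.1 3.6 / 4.3 5.2 2.7]. Elementwise product with the kernel and sum: 5·-1 + 3.6·-1 + 4.3·-0.5 + 5.2·1.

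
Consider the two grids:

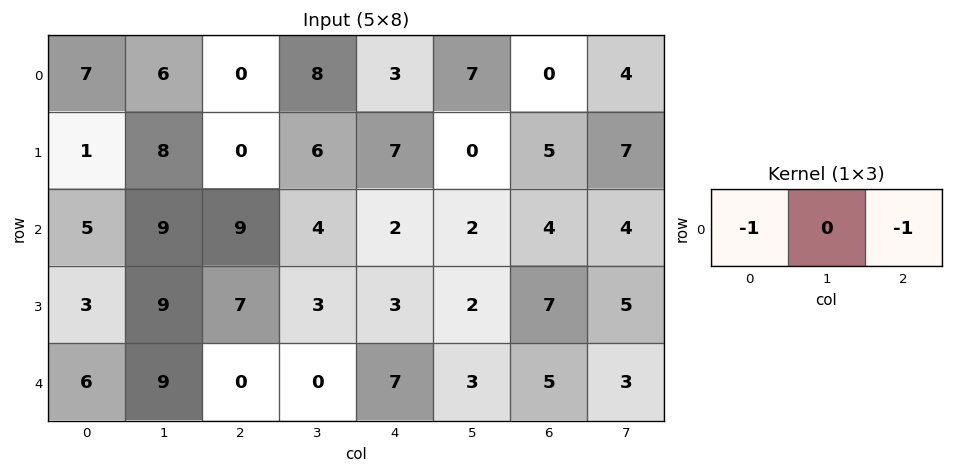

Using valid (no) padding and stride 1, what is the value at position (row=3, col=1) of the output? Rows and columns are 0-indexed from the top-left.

The receptive field on the input at this output position is [9 7 3]. Elementwise product with the kernel and sum: 9·-1 + 3·-1.

-12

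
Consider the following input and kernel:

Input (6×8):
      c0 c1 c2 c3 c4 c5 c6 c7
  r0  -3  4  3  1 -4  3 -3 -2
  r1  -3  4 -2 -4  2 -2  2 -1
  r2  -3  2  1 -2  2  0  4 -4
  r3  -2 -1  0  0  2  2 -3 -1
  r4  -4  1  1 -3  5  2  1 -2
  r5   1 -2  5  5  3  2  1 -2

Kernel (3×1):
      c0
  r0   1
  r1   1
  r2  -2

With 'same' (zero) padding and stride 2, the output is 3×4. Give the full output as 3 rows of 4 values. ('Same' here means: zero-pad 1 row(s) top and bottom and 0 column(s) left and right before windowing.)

Output[0,0]: The receptive field on the zero-padded input at this output position is [0 / -3 / -3]. Elementwise product with the kernel and sum: 0·1 + -3·1 + -3·-2.
Output[0,1]: The receptive field on the zero-padded input at this output position is [0 / 3 / -2]. Elementwise product with the kernel and sum: 0·1 + 3·1 + -2·-2.

3 7 -8 -7
-2 -1 0 12
-8 -9 1 -4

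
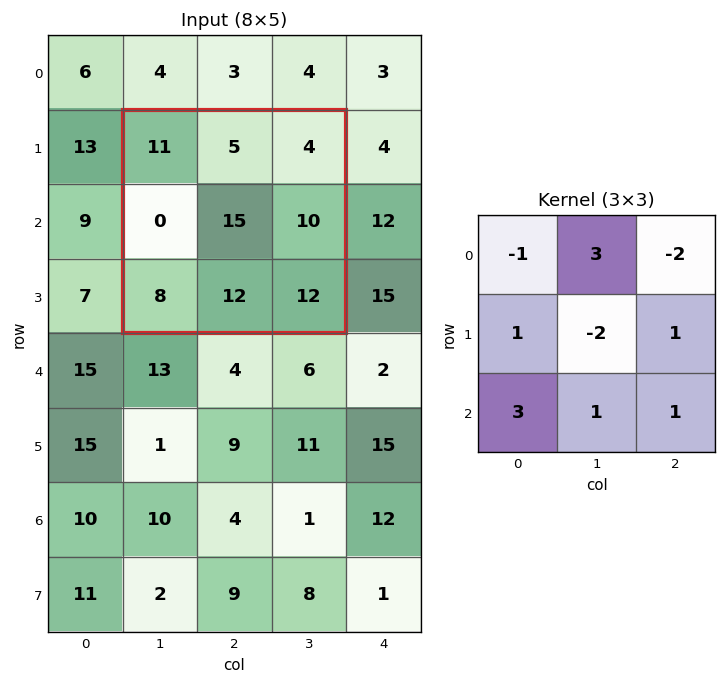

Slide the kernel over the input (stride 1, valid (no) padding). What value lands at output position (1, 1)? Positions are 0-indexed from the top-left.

The receptive field on the input at this output position is [11 5 4 / 0 15 10 / 8 12 12]. Elementwise product with the kernel and sum: 11·-1 + 5·3 + 4·-2 + 0·1 + 15·-2 + 10·1 + 8·3 + 12·1 + 12·1.

24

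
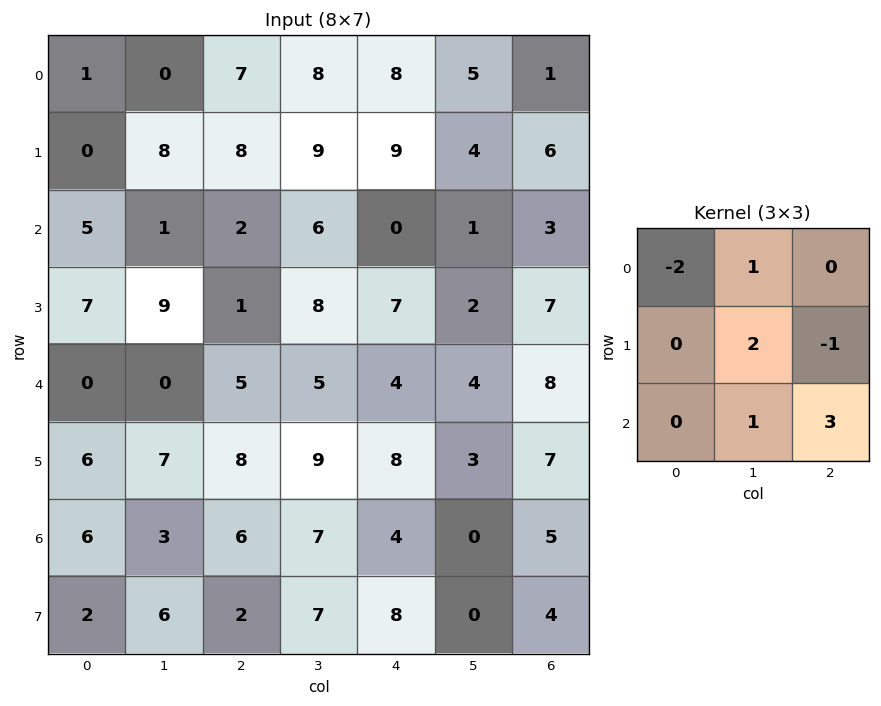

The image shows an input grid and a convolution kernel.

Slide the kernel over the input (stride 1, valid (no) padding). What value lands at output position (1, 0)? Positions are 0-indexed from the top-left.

20

The receptive field on the input at this output position is [0 8 8 / 5 1 2 / 7 9 1]. Elementwise product with the kernel and sum: 0·-2 + 8·1 + 1·2 + 2·-1 + 9·1 + 1·3.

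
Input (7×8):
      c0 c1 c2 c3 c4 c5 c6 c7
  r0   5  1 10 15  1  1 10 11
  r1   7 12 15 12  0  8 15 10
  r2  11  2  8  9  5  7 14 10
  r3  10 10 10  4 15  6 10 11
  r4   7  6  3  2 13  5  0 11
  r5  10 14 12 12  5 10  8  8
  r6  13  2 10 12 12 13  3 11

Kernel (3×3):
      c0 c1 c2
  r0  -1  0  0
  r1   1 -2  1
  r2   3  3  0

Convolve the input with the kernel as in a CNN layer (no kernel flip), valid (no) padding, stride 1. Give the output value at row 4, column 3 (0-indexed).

82

The receptive field on the input at this output position is [2 13 5 / 12 5 10 / 12 12 13]. Elementwise product with the kernel and sum: 2·-1 + 12·1 + 5·-2 + 10·1 + 12·3 + 12·3.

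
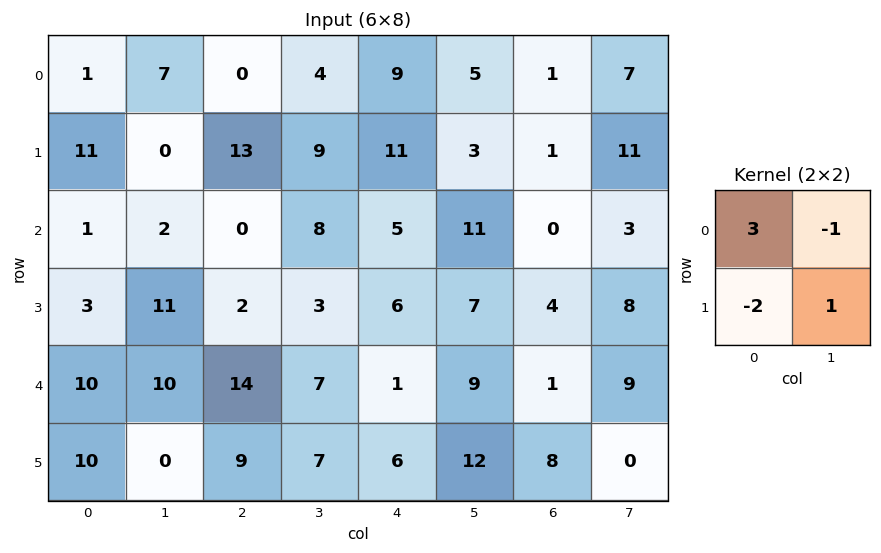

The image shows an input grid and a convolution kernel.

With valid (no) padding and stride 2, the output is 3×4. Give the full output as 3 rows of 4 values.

-26 -21 3 5
6 -9 -1 -3
0 24 -6 -22

Output[0,0]: The receptive field on the input at this output position is [1 7 / 11 0]. Elementwise product with the kernel and sum: 1·3 + 7·-1 + 11·-2 + 0·1.
Output[0,1]: The receptive field on the input at this output position is [0 4 / 13 9]. Elementwise product with the kernel and sum: 0·3 + 4·-1 + 13·-2 + 9·1.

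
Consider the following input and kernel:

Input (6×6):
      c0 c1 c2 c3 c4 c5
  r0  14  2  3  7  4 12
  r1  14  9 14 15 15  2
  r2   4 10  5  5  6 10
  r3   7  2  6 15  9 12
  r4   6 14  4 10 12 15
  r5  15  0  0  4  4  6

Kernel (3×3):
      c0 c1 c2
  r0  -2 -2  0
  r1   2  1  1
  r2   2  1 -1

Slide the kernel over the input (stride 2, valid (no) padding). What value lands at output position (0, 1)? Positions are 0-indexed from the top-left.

The receptive field on the input at this output position is [3 7 4 / 14 15 15 / 5 5 6]. Elementwise product with the kernel and sum: 3·-2 + 7·-2 + 14·2 + 15·1 + 15·1 + 5·2 + 5·1 + 6·-1.

47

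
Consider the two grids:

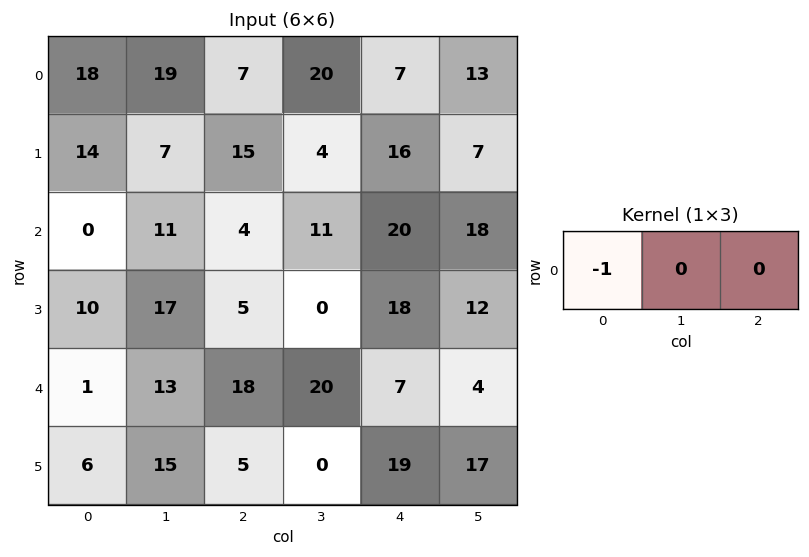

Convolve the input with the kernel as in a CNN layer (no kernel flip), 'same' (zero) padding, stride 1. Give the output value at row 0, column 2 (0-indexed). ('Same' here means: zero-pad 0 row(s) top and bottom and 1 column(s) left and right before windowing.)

The receptive field on the zero-padded input at this output position is [19 7 20]. Elementwise product with the kernel and sum: 19·-1.

-19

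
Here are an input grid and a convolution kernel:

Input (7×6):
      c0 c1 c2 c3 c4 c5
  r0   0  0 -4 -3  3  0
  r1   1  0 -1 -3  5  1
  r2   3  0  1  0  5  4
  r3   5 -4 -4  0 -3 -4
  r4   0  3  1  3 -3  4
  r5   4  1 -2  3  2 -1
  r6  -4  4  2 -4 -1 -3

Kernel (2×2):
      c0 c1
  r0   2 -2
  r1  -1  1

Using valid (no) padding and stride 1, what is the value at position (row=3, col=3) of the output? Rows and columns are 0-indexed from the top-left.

0

The receptive field on the input at this output position is [0 -3 / 3 -3]. Elementwise product with the kernel and sum: 0·2 + -3·-2 + 3·-1 + -3·1.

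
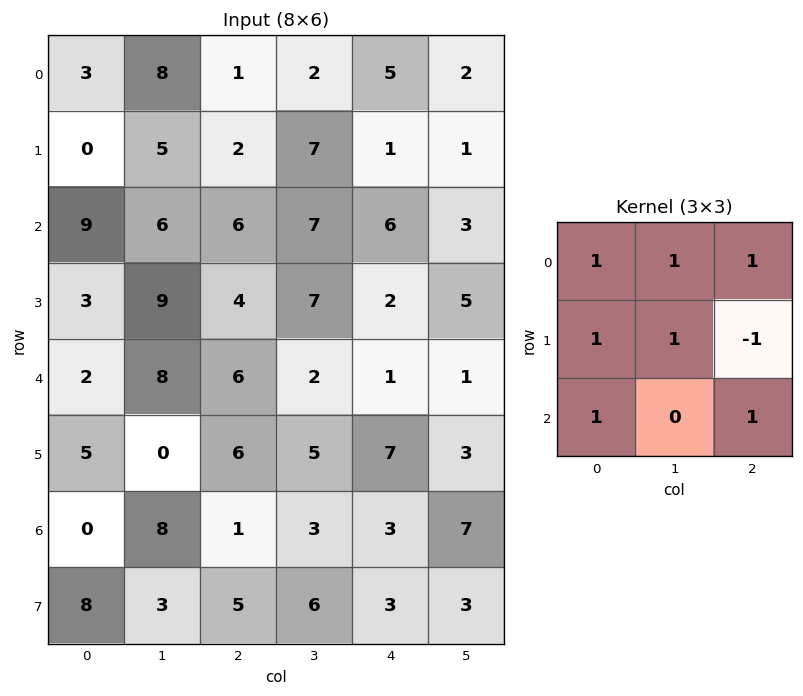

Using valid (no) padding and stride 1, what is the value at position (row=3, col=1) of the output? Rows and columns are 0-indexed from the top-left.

37

The receptive field on the input at this output position is [9 4 7 / 8 6 2 / 0 6 5]. Elementwise product with the kernel and sum: 9·1 + 4·1 + 7·1 + 8·1 + 6·1 + 2·-1 + 0·1 + 5·1.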